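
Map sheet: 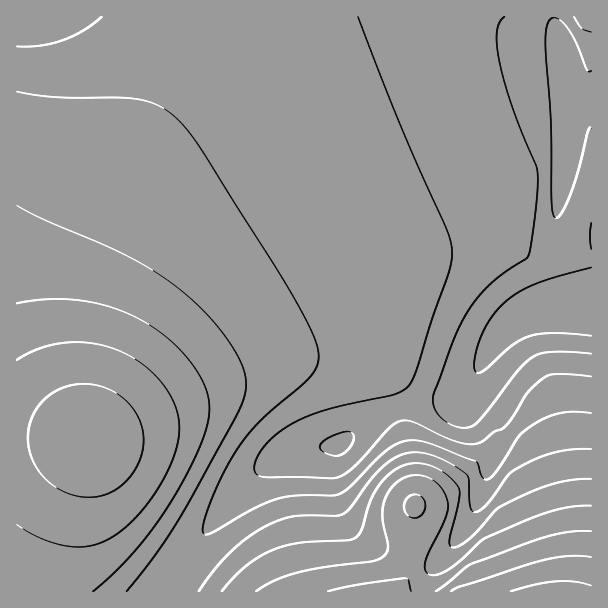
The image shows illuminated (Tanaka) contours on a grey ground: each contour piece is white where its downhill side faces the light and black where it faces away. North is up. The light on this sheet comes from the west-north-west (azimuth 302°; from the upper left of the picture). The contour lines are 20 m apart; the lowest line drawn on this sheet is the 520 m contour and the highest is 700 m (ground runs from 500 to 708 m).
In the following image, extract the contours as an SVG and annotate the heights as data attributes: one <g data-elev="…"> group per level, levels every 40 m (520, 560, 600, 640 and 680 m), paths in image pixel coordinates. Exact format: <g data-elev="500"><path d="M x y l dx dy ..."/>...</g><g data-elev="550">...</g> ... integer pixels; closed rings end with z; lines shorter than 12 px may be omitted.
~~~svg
<g data-elev="520"><path d="M591 336l-36-3-24 3-19 9-30 27-5 1-3-4 2-16 7-21 10-17 12-13 14-10 17-8 55-17"/><path d="M591 249l-1-13 1-13"/><path d="M591 129l-1-2-2 3-10 42-9 27-8 14-3 4-3 1-2-5-1-10-1-81-6-77 1-16 5-10 3-1 4 1 9 9 9 15 11 27 1 1 3 0"/></g><g data-elev="560"><path d="M591 377l-30-3-9 0-6 2-19 18-21 32-5 3-7 3-11 9-6 3-9 0-12-2-42-20-12-1-6 2-6 4-33 37-9 8-9 5-7 1-65-1-7-1-5-3-1-5 1-6 7-13 13-14 16-11 17-8 19-7 68-15 13-8 9-17 14-48 20-55 1-17-4-16-47-105-43-111"/><path d="M102 17l-19 14-21 10-23 5-22 0"/></g><g data-elev="600"><path d="M127 591l26-33 21-31 61-108 10-26 1-10-2-12-10-21-18-25-21-22-25-21-21-14-24-13-82-36-26-14"/><path d="M591 449l-18 0-18 3-16 6-17 8-13 8-21 29-6 6-6 3-3-1-3-4-1-28-4-6-17-11-17-7-15-3-14 2-12 7-12 10-27 36-7 7-8 2-31-1-15 2-19 7-19 10-15 12-13 13-25 32"/></g><g data-elev="640"><path d="M17 524l24 14 27 8 22 0 21-8 12-9 12-11 23-29 16-33 4-15 1-13-1-12-3-11-13-22-19-19-24-13-26-8-27 0-25 5-24 12"/><path d="M591 506l-16 0-17 3-39 14-34 15-35 30-10 6-9 1-6-5 0-9 21-44 2-8 0-8-6-12-9-9-11-4-12 0-8 3-8 6-6 7-4 9-1 18 5 27-1 6-4 5-11 4-48 6-28 6-22 8-18 10"/></g><g data-elev="680"><path d="M591 557l-22-1-26 4-84 27-8 4"/></g>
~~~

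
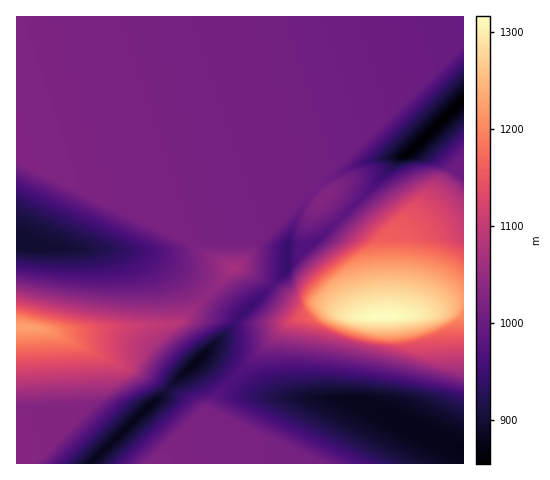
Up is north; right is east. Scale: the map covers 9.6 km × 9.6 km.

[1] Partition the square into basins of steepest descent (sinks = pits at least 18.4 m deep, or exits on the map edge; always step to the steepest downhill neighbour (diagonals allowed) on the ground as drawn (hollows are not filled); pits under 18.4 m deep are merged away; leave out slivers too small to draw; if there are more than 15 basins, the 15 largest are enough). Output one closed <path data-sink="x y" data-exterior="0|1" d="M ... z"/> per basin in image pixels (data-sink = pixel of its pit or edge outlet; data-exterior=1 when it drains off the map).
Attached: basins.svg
<path data-sink="463 99" data-exterior="1" d="M463 16l-446 0-1 142 156 74 7 0 127-43 7 0 8 8 6 1 43 44 3 15 6 59 49-1 20-11 16-4z"/><path data-sink="463 452" data-exterior="1" d="M463 301l-15 3-16 10-13 2-71 1-21-9-8 0-11 8-18 6-76 76-5 13-56 52 310 1z"/><path data-sink="35 246" data-exterior="0" d="M18 158l-2 1 1 169 19 0 26 8 30-7 83-5 7-4 51-51-33-17-11-12z"/><path data-sink="151 405" data-exterior="0" d="M36 328l-20 0 1 136 135 0 48-47 0-4-12-13-14-7-27-19-14-7-14-2-66-33z"/><path data-sink="287 267" data-exterior="0" d="M313 189l-7 0-132 43 15 8 11 12 66 29 29 20 24 2 29 14 30 0-5-60-3-15-43-44-6-1z"/><path data-sink="196 362" data-exterior="0" d="M239 268l-5 0-55 55-12 2-75 4-32 7 59 29 14 2 14 7 27 19 14 7 14 16 7-5 5-13 76-76 18-6 11-8 9-1-14-5-19-1-29-20z"/>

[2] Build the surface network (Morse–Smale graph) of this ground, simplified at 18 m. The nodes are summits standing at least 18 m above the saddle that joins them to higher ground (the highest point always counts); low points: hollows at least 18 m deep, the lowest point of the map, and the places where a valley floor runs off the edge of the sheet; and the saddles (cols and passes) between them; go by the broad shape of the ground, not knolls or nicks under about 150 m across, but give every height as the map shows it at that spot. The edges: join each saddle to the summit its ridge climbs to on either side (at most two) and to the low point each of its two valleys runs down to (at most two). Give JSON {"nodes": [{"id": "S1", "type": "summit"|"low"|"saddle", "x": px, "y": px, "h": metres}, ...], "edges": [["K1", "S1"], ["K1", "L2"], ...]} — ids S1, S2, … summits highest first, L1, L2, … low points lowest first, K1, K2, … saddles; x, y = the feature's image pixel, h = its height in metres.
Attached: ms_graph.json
{"nodes": [
{"id": "S1", "type": "summit", "x": 384, "y": 316, "h": 1317},
{"id": "S2", "type": "summit", "x": 19, "y": 328, "h": 1228},
{"id": "S3", "type": "summit", "x": 235, "y": 267, "h": 1070},
{"id": "S4", "type": "summit", "x": 154, "y": 461, "h": 1024},
{"id": "L1", "type": "low", "x": 460, "y": 103, "h": 855},
{"id": "L2", "type": "low", "x": 195, "y": 362, "h": 876},
{"id": "L3", "type": "low", "x": 460, "y": 451, "h": 876},
{"id": "L4", "type": "low", "x": 148, "y": 407, "h": 878},
{"id": "L5", "type": "low", "x": 33, "y": 245, "h": 896},
{"id": "L6", "type": "low", "x": 287, "y": 267, "h": 937},
{"id": "K1", "type": "saddle", "x": 210, "y": 292, "h": 1043},
{"id": "K2", "type": "saddle", "x": 190, "y": 243, "h": 1018},
{"id": "K3", "type": "saddle", "x": 343, "y": 215, "h": 986},
{"id": "K4", "type": "saddle", "x": 272, "y": 284, "h": 974},
{"id": "K5", "type": "saddle", "x": 232, "y": 379, "h": 969},
{"id": "K6", "type": "saddle", "x": 168, "y": 388, "h": 908}],
"edges": [["K1", "S2"], ["K1", "S3"], ["K1", "L2"], ["K1", "L5"], ["K2", "S2"], ["K2", "S3"], ["K2", "L5"], ["K2", "L6"], ["K3", "S1"], ["K3", "S2"], ["K3", "L1"], ["K3", "L6"], ["K4", "S1"], ["K4", "S3"], ["K4", "L2"], ["K4", "L6"], ["K5", "S1"], ["K5", "S4"], ["K5", "L3"], ["K5", "L2"], ["K6", "S2"], ["K6", "S4"], ["K6", "L2"], ["K6", "L4"]]}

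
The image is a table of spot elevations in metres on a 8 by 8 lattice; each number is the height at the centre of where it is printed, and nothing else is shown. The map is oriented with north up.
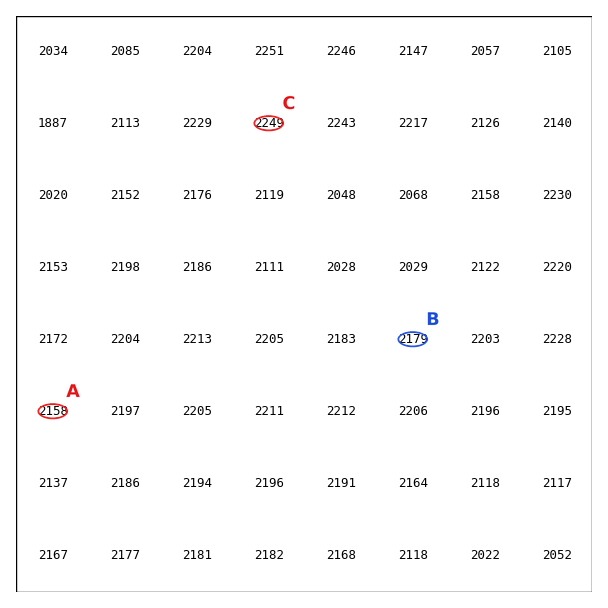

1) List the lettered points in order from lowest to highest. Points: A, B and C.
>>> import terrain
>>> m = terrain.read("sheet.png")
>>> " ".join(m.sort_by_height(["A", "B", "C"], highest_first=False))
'A B C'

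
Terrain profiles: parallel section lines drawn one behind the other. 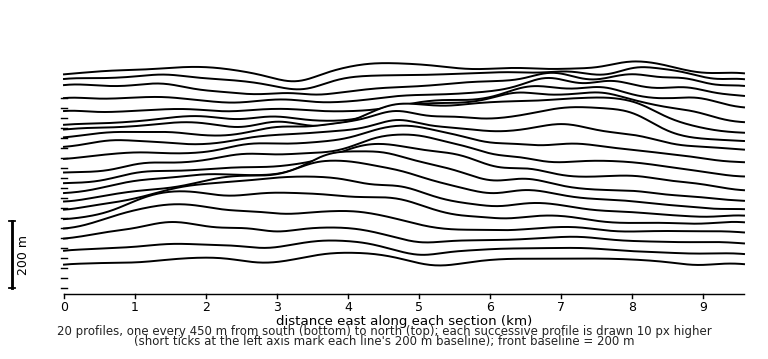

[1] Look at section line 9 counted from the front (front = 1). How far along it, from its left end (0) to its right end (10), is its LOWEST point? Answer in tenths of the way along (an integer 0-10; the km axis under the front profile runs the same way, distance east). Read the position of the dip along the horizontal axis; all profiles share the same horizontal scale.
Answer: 10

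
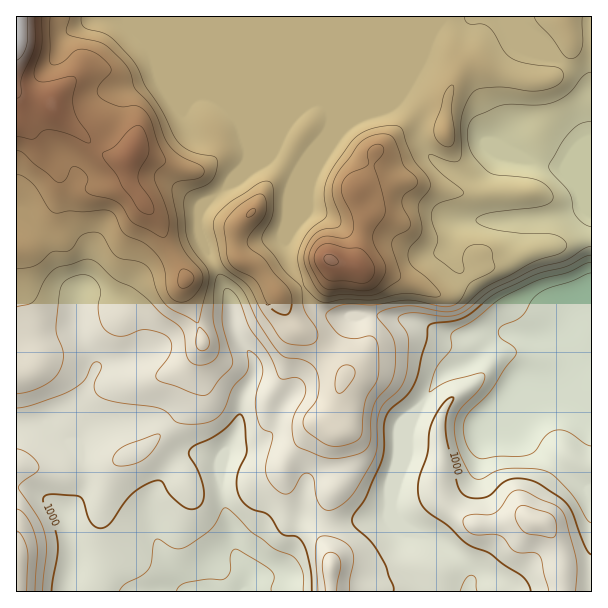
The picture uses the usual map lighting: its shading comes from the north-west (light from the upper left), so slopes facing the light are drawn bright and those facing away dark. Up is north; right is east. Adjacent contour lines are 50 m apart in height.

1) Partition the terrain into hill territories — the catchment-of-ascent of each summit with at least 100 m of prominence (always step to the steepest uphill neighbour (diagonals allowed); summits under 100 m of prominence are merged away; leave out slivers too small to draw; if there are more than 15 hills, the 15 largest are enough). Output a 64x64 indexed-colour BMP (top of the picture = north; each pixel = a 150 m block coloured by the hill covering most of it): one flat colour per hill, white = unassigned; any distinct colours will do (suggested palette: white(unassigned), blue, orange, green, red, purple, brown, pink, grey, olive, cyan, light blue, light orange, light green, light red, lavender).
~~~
<image width="64" height="64" href="data:image/bmp;base64,Qk12CAAAAAAAAHYAAAAoAAAAQAAAAEAAAAABAAQAAAAAAAAIAAATCwAAEwsAABAAAAAAAAAA////ALR3HwAOf/8ALKAsACgn1gC9Z5QAS1aMAMJ34wB/f38AIr28AM++FwDox64AeLv/AIrfmACWmP8A1bDFAFVVVREREREREREREREREREREREREREREREzMzMzMzMzVVVVERERERERERERERERERERERERERERETMzMzMzMzNVVVVRERERERERERERERERERERERERERERMzMzMzMzM1VVVVERERERERERERERERERERERERERERMzMzMzMzMzVVVVURERERERERERERERERERERERERERMzMzMzMzMzNVVVURERERERERERERERERERERERERERMzMzMzMzMzM1VVVRERERERERERERERERERERERERETMzMzMzMzMzMzVVVVEREREREREREREREREREREREREzMzMzMzMzMzMzNVVVUREREREREREREREREREREREREzMzMzMzMzMzMzM1VVVRERERERERERERERERERERERETMzMzMzMzMzMzMzVVVVURERERERERERERERERERERERMzMzMzMzMzMzMzNVVVVVEREREREREREREREREREREREzMzMzMzMzMzMzM1VVVVUREREREREREREREREhERESIjMzMzMzMzMzMzMRVVVVVRERERERERERERERESIiIiIiIzMzMzMzMzMzMRFVVVVRERERERERERERERESIiIiIiIjMzMzMzMzMzEREVVVVVEREREREREREREREiIiIiIiIiMzMzMzMzMzERERVVVVERERERERERERREIiIiIiIiIiIjMzMzMzMzERERFVVVERERERERERERFERCIiIiIiIiIiMzMzMzMzEREREVVVERERERERERERERREQiIiIiIiIiIzMzMzMzERERERERERERERERERERERFERCIiIiIiIiIjMzMzMzMREREREREREREREREREREREUREQiIiIiIiIiIzMzMzMzERERERERERERERERERERERRERCIiIiIiIiIjMzMzMzMzEREREREREREREREREREREUREQiIiIiIiIiIzMzMzMzMzMxERERERERERERERERERREREIiIiIiIiIiMzMzMzMzMzMREREREREREREREREREUREQiIiIiIiIiIjMzMzMzMzMxEREREREREREREREREUREREIiIiIiIiIiIjMzMzMzMzMRERERERERERERERERREREREIiIiIiIiIiIjMzMzMzMxERERERERERERERERREREREQiIiIiIiIiIiIzMzMzMxERERERERERERERERFEREREREIiIiIiIiIiIiMxERERERERERERERERERERFERERERERCIiIiIiIiIiIREREREREREREREREREREREUREREREREIiIiIiIiIiIhERERERERERERERERERERERREREREIiIiIiIiIiIiIhERERERERERERERERERERERFEREREIiIiIiIiIiIiIhERERERERERERERERERERERFEREREQiIiIiIiIiIiIhEREREREREREREREREREREREURERERCIiIiIiIiIiIhEREREREREREREREREREREREURERERCIiIiIiIiIiIiERERERERERERERERERERERERRERERCIiIiIiIiIiIiERERERERERERERERERERERERREREREIiIiIiIiIiIiERERERERERERERERERERERERFEREREQiIiIiIiIiIiIREREREREREREREREREREREREURERERCIiIiIiIiIiIhEREREREREREREREREREREREUREREREIiIiIiIiIiIiIRERERERERERERERERERERERRERERERCIiIiIiIiIiIiIiIhEREREREREREREREREREUREREREIiIiIiIiIiIiIiIiERERERERERERERERERERRERERERCIiIiIiIiIiIiIiIRERERERERERERERERERERREREREIiIiIiIiIiIiIiIhEREREREREREREREREREREUREREQiIiIiIiIiIiIiIiERERERERERERERERERERERFEREREIiIiIiIiIiIiIiIRERERERERERERERERERERERRERCQiIiIiIiIiIiIiIhEREREREREREREREREREREREUQiIkIiIiIiIiIiIiIiERERERERERERERERERERERERFCIiIiIiIiIiIiIiIiERERERERERERERERERERERERERIiIiIiIiIiIiIiIiIhERERERERERERERERERERERERESIiIiIiIiIiIiIiIiERERERERERERERERERERERERERIiIiIiIiIiIiIiIiIRERERERERERERERERERERERERESIiIiIiIiIiIiIiIhERERERERERERERERERERERERERESIiIiIiIiIiIiIiERERERERERERERERERERERERERERESIiIiIiIiIiIiIRERERERERERERERERERERERERERERERIiIiIiIiIiIhERERERERERERERERERERERERERERERERIiIiIiIiIiERERERERERERERERERERERERERERERERERIiIiIiIiIhERERERERERERERERERERERERERERERERERIiIiIiIiERERERERERERERERERERERERERERERERERESIiIiIiIiIREREREREREREREREREREREREREREREREREiIiIiIiIRERERERERERERERERERERERERERERERERESIiIiIiIREREREREREREREREREREREREREREREREREREiIiIiIRERER"/>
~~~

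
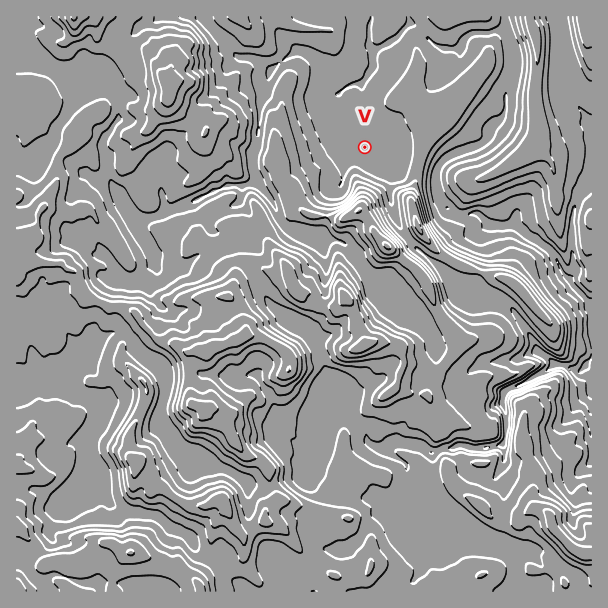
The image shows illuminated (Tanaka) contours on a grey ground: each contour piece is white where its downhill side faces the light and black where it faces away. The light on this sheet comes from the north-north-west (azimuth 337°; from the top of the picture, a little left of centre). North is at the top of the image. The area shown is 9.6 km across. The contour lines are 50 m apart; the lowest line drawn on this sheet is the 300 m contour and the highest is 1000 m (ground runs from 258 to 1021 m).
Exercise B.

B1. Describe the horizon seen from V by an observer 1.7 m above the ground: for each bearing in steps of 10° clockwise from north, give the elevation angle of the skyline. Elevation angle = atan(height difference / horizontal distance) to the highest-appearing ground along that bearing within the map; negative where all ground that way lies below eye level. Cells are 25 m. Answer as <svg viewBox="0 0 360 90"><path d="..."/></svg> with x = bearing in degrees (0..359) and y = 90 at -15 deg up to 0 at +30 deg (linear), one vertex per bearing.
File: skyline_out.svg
<svg viewBox="0 0 360 90"><path d="M0 61l10-1 10-3 10-2 10 0 10 1 10-1 10-1 10-1 10 0 10 0 10 0 10-1 10-5 10-11 10 8 10-2 10-12 10-10 10 2 10 9 10 9 10 1 10 1 10 1 10 1 10 0 10 1 10 1 10-1 10 3 10 5 10 1 10 2 10 0 10 2"/></svg>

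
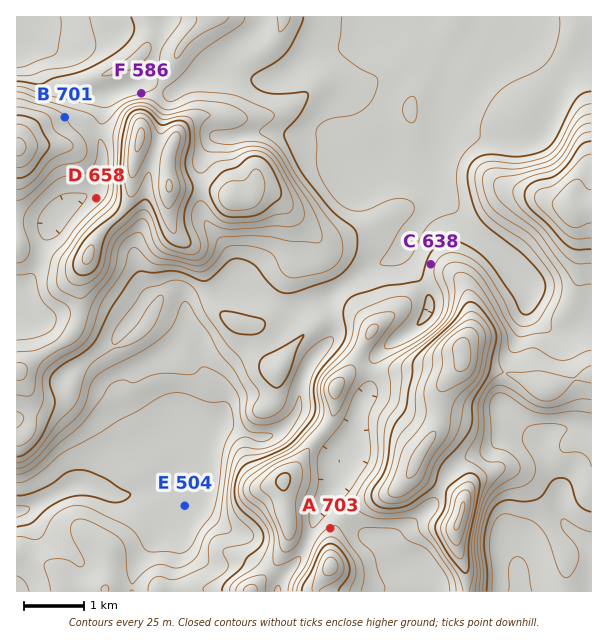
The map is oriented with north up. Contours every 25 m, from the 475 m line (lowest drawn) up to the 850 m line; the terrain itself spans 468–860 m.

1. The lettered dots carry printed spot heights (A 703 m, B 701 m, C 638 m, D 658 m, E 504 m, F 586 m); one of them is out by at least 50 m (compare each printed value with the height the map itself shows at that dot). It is F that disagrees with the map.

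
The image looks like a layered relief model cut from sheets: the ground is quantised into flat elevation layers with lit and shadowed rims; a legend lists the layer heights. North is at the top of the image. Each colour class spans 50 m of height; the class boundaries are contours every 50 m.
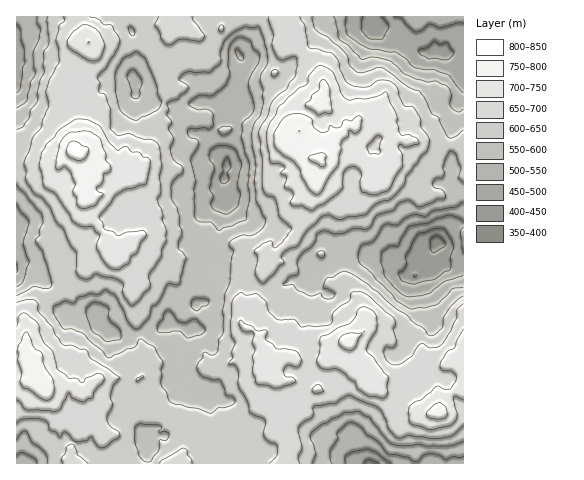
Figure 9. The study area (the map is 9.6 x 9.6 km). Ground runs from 380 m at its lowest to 830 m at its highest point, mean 630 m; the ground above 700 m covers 15.7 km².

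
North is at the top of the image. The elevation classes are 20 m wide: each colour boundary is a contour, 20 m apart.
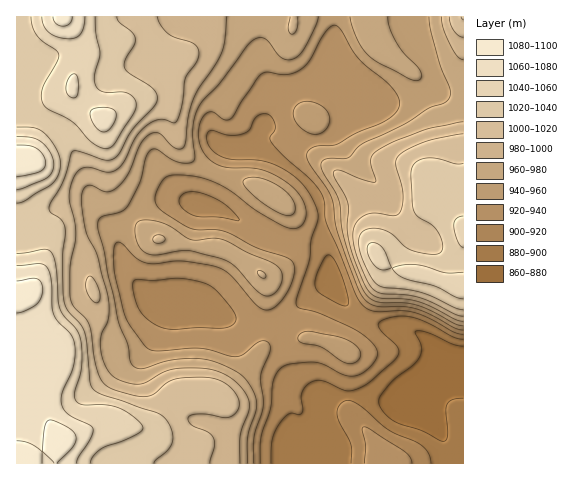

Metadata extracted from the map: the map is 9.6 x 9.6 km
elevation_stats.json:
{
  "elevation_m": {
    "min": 865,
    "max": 1095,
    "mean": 970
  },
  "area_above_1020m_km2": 22.1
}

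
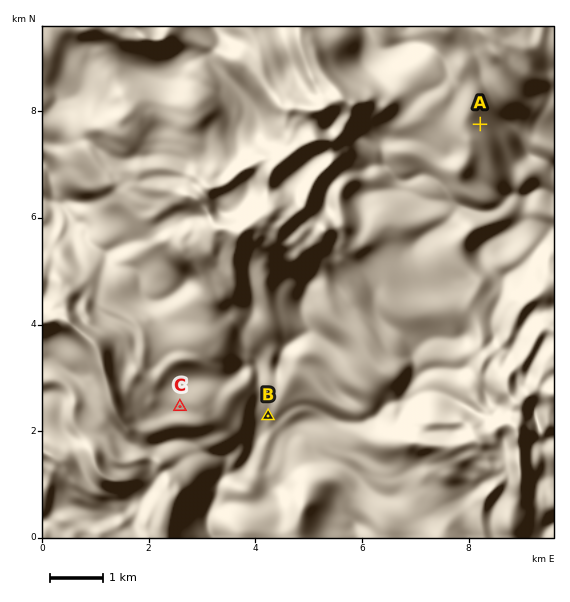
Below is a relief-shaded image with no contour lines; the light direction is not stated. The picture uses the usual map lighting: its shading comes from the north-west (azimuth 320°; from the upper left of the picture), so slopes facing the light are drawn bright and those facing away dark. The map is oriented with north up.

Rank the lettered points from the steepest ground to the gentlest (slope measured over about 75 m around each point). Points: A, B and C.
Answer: A B C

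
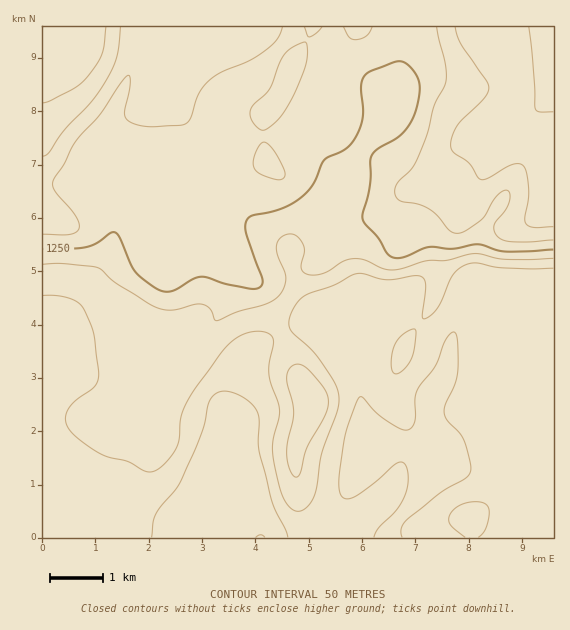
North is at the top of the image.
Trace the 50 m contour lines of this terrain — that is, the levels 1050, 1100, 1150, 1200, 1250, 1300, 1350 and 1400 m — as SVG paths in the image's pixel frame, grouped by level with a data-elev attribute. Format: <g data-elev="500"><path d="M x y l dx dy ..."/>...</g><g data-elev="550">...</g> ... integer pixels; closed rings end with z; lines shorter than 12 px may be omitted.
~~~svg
<g data-elev="1100"><path d="M152 537l1-14 2-8 23-30 17-36 9-22 5-26 7-8 8-2 9 2 11 5 8 6 5 8 2 8-1 23 2 12 12 48 13 26 3 8"/><path d="M374 537l5-9 16-16 7-11 5-13 1-15-3-9-2-2-4 0-24 21-19 13-9 3-6-3-2-7 0-9 5-37 3-14 9-26 3-5 2-1 15 15 12 10 15 8 4 0 4-2 4-8 0-21 2-9 19-25 11-27 4-5 4-1 3 11 0 30-4 12-9 20-1 8 3 7 12 12 5 8 6 23 0 9-5 7-24 13-34 28-6 8 1 9"/></g><g data-elev="1150"><path d="M478 537l8-9 3-16-1-5-2-3-10-2-16 3-7 5-4 6 0 5 2 4 14 12"/><path d="M394 373l3 1 6-3 8-12 4-19 1-8-1-3-6 1-6 5-8 10-4 18 1 7z"/><path d="M43 295l20 2 15 6 7 9 9 24 5 35-1 9-5 8-17 12-7 8-4 11 3 9 10 11 21 14 10 4 19 5 20 10 5-1 7-3 15-17 4-11 2-23 5-13 9-16 30-40 11-10 12-5 13-2 9 4 3 4 1 4-5 21 0 11 11 36-7 30 1 19 5 25 5 14 7 9 8 3 9-5 7-11 6-40 16-42 2-13-3-15-14-22-10-13-18-15-4-7-1-7 2-6 4-10 6-6 8-6 26-8 21-11 8 0 23 6 32-4 5 3 2 5-4 31 2 4 7-4 6-7 17-35 6-5 7-4 9-1 25 5 52 0"/></g><g data-elev="1200"><path d="M294 476l3 1 3-3 6-25 18-32 4-14-1-10-7-10-13-15-10-4-7 4-3 9 7 35-7 31 0 13 2 12z"/><path d="M43 264l20 0 34 4 20 16 38 23 9 3 8 0 23-6 8 0 7 5 6 12 23-10 28-7 7-4 6-5 4-8 2-10-9-22 0-10 3-7 8-4 8 2 6 7 2 8-3 17 3 5 7 2 13-2 19-11 10-3 11 1 17 8 11 2 11-2 22-7 22-1 26-6 32 5 48-1"/></g><g data-elev="1250"><path d="M43 249l44-2 10-4 14-10 4-1 5 6 11 26 4 8 11 9 14 9 7 2 6-1 20-12 8-2 28 8 22 4 8-1 3-3 1-5-17-47-1-8 2-5 5-4 20-4 15-6 11-6 9-8 8-11 9-21 23-12 5-5 6-10 5-17-2-29 3-11 8-5 27-10 9 4 9 12 3 11-3 17-5 15-8 12-8 7-19 10-6 7-1 31-8 29 2 7 14 14 9 16 5 4 7 1 8-2 21-9 24 2 24-5 29 8 48-2"/></g><g data-elev="1300"><path d="M43 234l25 1 7-2 4-4 0-4-2-6-21-27-3-5 0-6 11-17 12-23 24-26 27-39 2 0 1 4-6 32 3 8 8 4 12 3 37-2 6-6 8-23 9-13 13-10 28-12 16-10 13-11 5-13"/><path d="M273 179l6 1 4-1 2-3 0-4-12-22-6-7-4-1-4 4-4 9-1 12 5 6z"/><path d="M260 129l5 1 11-8 8-10 8-14 14-35 1-14-2-7-12 5-8 6-5 10-11 26-18 19-1 5 1 6 4 6z"/><path d="M304 27l4 9 1 1 7-4 6-6"/><path d="M343 27l6 10 7 3 11-4 5-9"/><path d="M437 27l8 37 1 19-12 22-7 30-11 27-5 8-15 15-1 7 1 5 5 4 16 3 11 4 9 8 12 14 8 3 9-2 15-11 15-23 5-5 6-2 3 5-1 9-15 21 0 6 3 5 6 4 9 2 41-2"/></g><g data-elev="1350"><path d="M43 156l6-4 14-20 28-29 14-21 12-25 3-30"/><path d="M455 27l6 17 25 36 3 8-5 11-27 28-6 13 0 9 4 4 14 10 8 14 4 3 8-2 23-13 7-1 4 1 3 7 3 17-1 11-3 17 0 6 3 3 5 1 20 0"/></g><g data-elev="1400"><path d="M43 103l6-2 24-12 15-13 14-21 4-28"/><path d="M529 27l4 34 2 47 4 4 14 0"/></g>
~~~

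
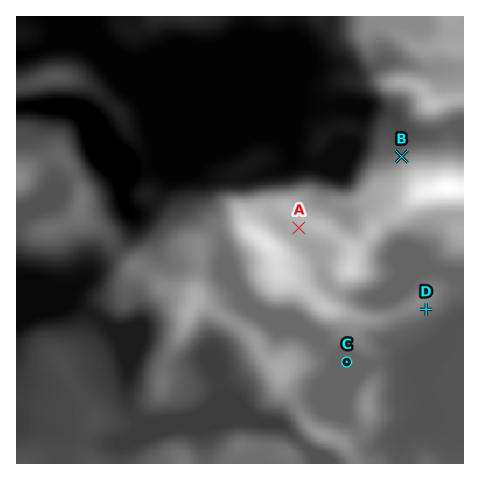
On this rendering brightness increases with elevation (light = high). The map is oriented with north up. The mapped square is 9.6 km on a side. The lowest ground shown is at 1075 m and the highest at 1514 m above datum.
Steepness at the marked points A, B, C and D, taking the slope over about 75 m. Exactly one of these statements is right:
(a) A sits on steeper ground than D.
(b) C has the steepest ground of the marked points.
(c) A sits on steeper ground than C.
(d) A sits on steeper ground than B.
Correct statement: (c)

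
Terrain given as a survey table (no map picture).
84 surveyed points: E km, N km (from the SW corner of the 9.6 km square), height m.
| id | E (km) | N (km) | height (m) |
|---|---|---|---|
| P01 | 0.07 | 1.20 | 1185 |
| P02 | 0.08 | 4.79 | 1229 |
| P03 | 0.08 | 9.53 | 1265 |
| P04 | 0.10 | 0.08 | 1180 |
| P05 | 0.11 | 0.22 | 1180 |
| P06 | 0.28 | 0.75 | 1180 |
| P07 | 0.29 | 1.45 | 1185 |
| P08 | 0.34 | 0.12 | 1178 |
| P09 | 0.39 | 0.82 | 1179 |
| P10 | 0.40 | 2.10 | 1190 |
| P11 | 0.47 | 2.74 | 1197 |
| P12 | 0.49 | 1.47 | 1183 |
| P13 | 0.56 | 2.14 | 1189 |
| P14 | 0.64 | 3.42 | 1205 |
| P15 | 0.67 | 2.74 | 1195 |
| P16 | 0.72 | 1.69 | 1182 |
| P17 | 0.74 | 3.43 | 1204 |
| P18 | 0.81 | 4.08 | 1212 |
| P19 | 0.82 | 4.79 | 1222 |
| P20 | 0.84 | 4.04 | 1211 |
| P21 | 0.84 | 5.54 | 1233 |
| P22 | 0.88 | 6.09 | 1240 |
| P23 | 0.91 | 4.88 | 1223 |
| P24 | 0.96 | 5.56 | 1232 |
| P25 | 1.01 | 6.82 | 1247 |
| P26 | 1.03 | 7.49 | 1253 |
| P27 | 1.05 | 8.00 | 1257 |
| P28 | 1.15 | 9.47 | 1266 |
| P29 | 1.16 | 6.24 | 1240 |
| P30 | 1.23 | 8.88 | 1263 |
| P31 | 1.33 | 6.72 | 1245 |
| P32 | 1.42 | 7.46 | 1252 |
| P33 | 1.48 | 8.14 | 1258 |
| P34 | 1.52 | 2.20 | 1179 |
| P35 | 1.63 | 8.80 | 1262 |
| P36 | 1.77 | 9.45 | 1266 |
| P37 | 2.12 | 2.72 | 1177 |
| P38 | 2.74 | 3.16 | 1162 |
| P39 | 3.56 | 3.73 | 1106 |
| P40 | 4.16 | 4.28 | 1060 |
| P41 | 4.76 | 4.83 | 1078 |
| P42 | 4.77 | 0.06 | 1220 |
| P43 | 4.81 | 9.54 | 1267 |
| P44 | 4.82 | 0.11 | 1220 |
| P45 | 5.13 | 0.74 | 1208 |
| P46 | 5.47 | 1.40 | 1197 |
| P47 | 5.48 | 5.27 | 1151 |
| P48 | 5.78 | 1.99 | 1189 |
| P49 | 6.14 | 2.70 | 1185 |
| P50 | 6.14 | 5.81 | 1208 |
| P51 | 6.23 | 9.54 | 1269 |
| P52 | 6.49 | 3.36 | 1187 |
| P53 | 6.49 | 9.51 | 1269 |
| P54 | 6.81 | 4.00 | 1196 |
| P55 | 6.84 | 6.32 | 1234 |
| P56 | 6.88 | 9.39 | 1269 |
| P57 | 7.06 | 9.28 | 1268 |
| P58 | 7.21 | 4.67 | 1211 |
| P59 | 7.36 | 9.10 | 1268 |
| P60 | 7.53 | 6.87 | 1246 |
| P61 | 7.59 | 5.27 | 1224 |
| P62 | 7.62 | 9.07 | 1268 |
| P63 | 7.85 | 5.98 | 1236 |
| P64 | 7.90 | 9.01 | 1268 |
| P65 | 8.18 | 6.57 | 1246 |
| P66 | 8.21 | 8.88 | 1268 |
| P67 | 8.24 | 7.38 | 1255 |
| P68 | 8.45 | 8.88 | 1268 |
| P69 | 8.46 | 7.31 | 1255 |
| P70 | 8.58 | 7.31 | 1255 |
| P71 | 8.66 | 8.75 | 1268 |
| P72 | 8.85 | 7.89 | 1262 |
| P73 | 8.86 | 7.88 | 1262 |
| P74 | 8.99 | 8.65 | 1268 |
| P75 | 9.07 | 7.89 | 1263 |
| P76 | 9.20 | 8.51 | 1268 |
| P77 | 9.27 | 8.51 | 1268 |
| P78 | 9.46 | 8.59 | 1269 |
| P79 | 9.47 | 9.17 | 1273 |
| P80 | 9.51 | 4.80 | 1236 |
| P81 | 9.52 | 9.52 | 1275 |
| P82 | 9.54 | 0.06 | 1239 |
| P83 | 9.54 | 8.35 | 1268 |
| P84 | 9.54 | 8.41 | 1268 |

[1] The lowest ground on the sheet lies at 1055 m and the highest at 1275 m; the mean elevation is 1210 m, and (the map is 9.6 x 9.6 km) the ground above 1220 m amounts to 45.6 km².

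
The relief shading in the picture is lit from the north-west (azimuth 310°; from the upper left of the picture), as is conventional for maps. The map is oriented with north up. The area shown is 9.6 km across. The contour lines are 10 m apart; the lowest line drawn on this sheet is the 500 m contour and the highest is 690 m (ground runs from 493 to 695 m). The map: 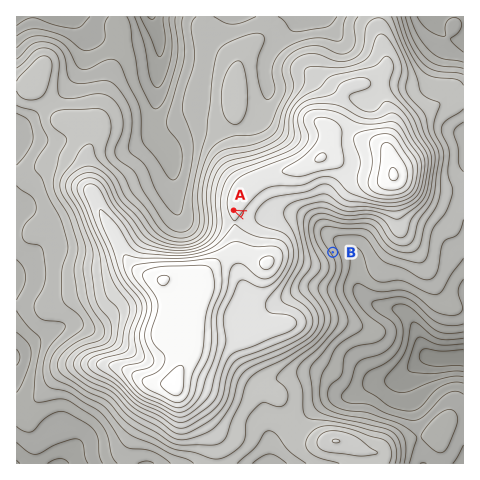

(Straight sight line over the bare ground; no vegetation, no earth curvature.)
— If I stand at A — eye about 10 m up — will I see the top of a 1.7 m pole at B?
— No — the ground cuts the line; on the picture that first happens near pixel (263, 223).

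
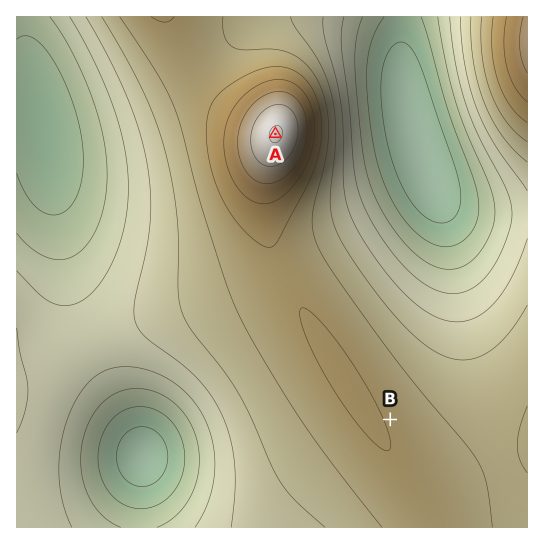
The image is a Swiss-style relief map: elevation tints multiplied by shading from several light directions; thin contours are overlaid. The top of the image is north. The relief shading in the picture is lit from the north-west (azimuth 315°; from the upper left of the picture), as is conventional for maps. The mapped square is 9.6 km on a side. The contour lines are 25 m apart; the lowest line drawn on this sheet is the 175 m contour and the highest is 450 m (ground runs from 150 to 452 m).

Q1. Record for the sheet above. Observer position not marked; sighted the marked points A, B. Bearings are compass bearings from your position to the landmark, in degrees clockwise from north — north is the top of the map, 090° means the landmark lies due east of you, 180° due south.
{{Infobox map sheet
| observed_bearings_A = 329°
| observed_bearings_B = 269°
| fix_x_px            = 446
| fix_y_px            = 418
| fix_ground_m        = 325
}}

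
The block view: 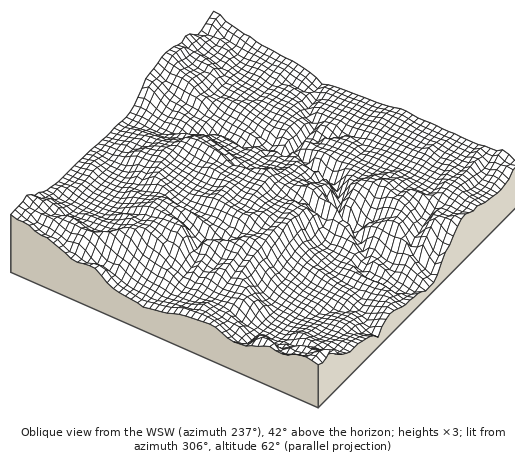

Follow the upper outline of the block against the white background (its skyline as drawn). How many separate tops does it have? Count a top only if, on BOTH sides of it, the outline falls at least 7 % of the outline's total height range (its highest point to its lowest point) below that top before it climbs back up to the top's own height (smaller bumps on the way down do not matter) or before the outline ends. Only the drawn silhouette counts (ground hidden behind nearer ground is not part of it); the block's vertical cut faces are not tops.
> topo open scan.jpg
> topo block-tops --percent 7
2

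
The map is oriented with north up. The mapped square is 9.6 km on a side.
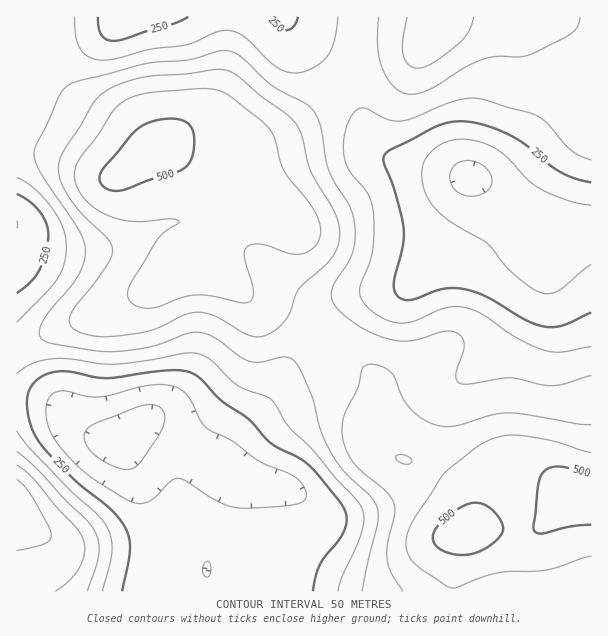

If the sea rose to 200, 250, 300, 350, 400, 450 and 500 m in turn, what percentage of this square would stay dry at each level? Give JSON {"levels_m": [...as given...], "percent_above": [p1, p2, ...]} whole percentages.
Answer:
{"levels_m": [200, 250, 300, 350, 400, 450, 500], "percent_above": [90, 75, 63, 46, 31, 17, 3]}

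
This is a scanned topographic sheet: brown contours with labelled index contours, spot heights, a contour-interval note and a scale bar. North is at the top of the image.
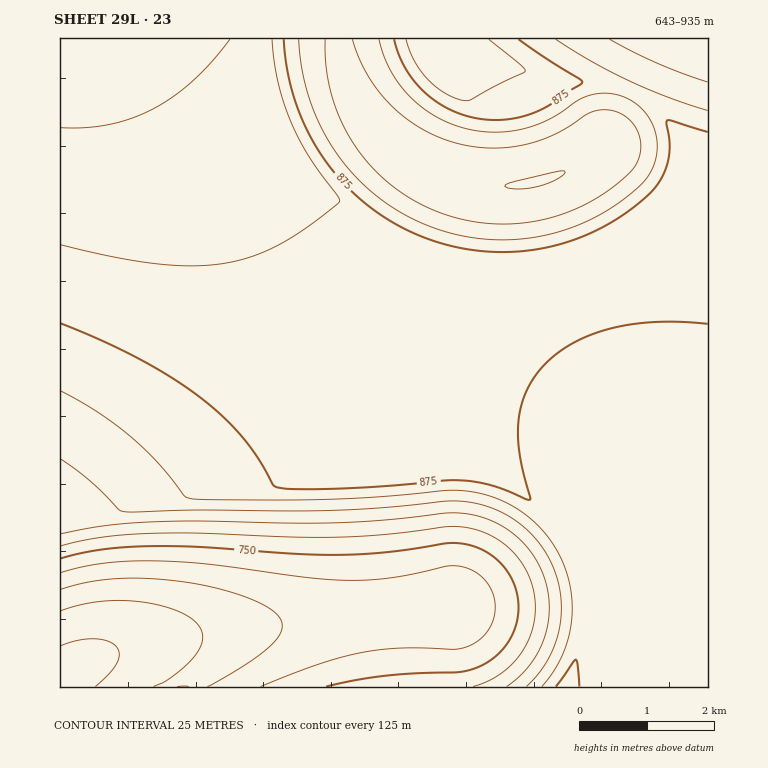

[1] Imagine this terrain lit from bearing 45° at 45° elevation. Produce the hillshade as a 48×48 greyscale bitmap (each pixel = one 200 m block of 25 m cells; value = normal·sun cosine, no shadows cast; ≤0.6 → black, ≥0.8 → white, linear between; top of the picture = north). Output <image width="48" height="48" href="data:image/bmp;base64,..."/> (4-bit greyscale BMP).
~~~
<image width="48" height="48" href="data:image/bmp;base64,Qk32BAAAAAAAAHYAAAAoAAAAMAAAADAAAAABAAQAAAAAAIAEAAATCwAAEwsAABAAAAAAAAAAAAAAABEREQAiIiIAMzMzAERERABVVVUAZmZmAHd3dwCIiIgAmZmZAKqqqgC7u7sAzMzMAN3d3QDu7u4A////AIiIiIiZmZmZmZqqqqu7u6qYd3iJiIiIiIiIiIiIiImZmZmqqqq7u6mYdmeJiIiIiHd3d4iIiIiIiZmZmqqqqpmHZlZ4iIiIiHd3d3d3d3iIiIiZmZmqqZh3ZURoiIiIiHd3d3d3d3d3eIiIiZmZmYd2VDNYiIiIiGZmZmZmZmZ3d3d4iIiJiHdlRDJYiIiIiGZmZVVmZmZmZnd3d3iIh3ZUQyJYiIiIiFVVVVVVVVVWZmZmd3d3d2VEMhFYiIiIiFVURERERFVVVVVmZmZnZlRDIRFoiIiIiERERERERERERVVVVVZmZUQyEQJ4iIiIiEQzMzMzMzM0REREVVVVVEMhEAWIiIiIiFRDMiIiMzMzMzNEREREQzIRADeIiIiIiGZUQzIiIiIiIjMzMzM0MyEAAniIiIiIiHdmZVRDMyIiIiIiIiMzIhAAN4iIiIiIiHd3dmZmVVVERERDMzMzIhE1eIiIiIiIiHd3d3d3d3d3d3dmZmZlVVZ4iIiIiIiIiHd3d3d3d3d3eIiIiIiIiIiIiIiIiIiIiHd3d3d3d3d3iIiIiIiIiIiIiIiIiIiIiHd3d3d3d3d3iIiIiIiIiIiIiIiIiIiIiHd3d3d3d3d4iIiIiIiIiIiIiIiIiIiIiHd3d3d3d3d4iIiIiIiIiIiIiIiIiIiIiHd3d3d3d3d4iIiIiIiIiIiIiIiIiIiIiHd3d3d3d3eIiIiIiIiIiIiIiIiIiIiIiHd3d3d3d3eIiIiIiIiIiIiIiIiIiIiIiHd3d3d3d3iIiIiIiIiIiIiIiIiIiIiIiHd3d3d3d4iIiIiIiIiIiIiIiIiIiIiIiHd3d3d3d4iIiIiIiIiIiIiIiIiIiIiIiHd3d3d3eIiIiIiIiIiIiIiIiIiIiIiIiHd3d3d3eIiIiIiIiIiIiIiIiIiIiIiIiHd3d3d3iIiIiIiIiIiIiIiIiIiIiIiIiHd3d3d4iIiIiIiIiIiIiIiIiIiIiIiIiHd3d3eIiIiIiIiIiIiImZqqmYiIiIiIiHd3d3iIiIiIiIiIiImrzMzLuqmYiIiIiHd3d4iIiIiIiIiIiaze3dzMu7qpmIiIiHd3eIiIiIiIiIiIrO7tzMu7uqqpmYiIiHd3iIiIiIiIiIiL7u3Mu6qqqqqZmYiIiHd4iIiIiIiIiIm+7ty6qZmZmZmZmIh4iHeIiIiIiIiIiIvu3LupmIiIiIiIiId3iIiIiIiIiIiIiL7ty6mId2Znd3iIiHZWiIiIiIiIiIiIiu7cuph2ZVVVZneIh2VFeIiIiIiIiIiInO7LqYdlRDREVmd4dlM1moiIiIiIiIiIru3KmGVDIiIzRWd3ZUJJzIiIiIiIiIiJzty5h1QyESRVVWd2VDOLy4iIiIiIiIiK3tupdkMQJGd3d3dlRFm7u4iIiIiIiIiL7cuYZTISaIiIiJmIiau7u4iIiIiIiIic3bqXZDEmiIiIm8y7u7u6qoiIiIiIiIic3LqHVCFIiIiazMzLu7qqqoiIiIiIiIic3LqHVCJoiIms3My7u6qqqQ=="/>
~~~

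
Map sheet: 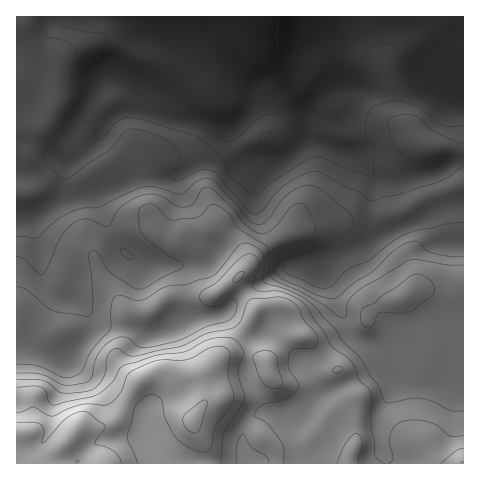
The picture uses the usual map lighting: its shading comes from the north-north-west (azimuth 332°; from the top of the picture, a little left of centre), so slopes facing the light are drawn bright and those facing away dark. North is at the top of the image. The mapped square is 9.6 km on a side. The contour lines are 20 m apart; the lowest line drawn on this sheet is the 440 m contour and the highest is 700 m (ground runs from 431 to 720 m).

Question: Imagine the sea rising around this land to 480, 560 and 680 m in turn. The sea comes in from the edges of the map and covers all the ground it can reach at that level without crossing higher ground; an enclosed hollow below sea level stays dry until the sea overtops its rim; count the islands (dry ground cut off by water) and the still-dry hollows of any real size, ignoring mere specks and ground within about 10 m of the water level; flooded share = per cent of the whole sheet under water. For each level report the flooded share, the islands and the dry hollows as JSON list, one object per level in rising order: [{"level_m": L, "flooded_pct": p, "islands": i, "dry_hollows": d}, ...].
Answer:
[{"level_m": 480, "flooded_pct": 16, "islands": 0, "dry_hollows": 0}, {"level_m": 560, "flooded_pct": 50, "islands": 0, "dry_hollows": 0}, {"level_m": 680, "flooded_pct": 93, "islands": 0, "dry_hollows": 0}]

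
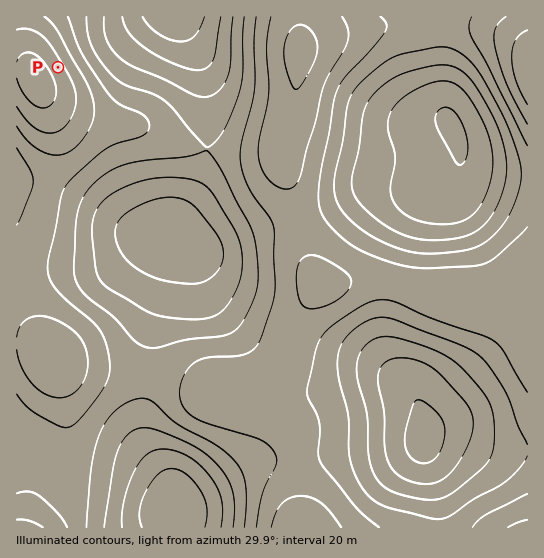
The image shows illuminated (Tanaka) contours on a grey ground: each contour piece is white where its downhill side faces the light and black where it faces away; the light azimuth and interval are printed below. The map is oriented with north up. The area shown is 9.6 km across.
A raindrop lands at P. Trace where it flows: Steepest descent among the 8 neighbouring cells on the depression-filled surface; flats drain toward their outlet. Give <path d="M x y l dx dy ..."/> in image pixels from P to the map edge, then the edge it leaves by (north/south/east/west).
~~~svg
<path d="M58 67l23-22 17 0 9-4 4-3 14-13 12-8"/>
exit: north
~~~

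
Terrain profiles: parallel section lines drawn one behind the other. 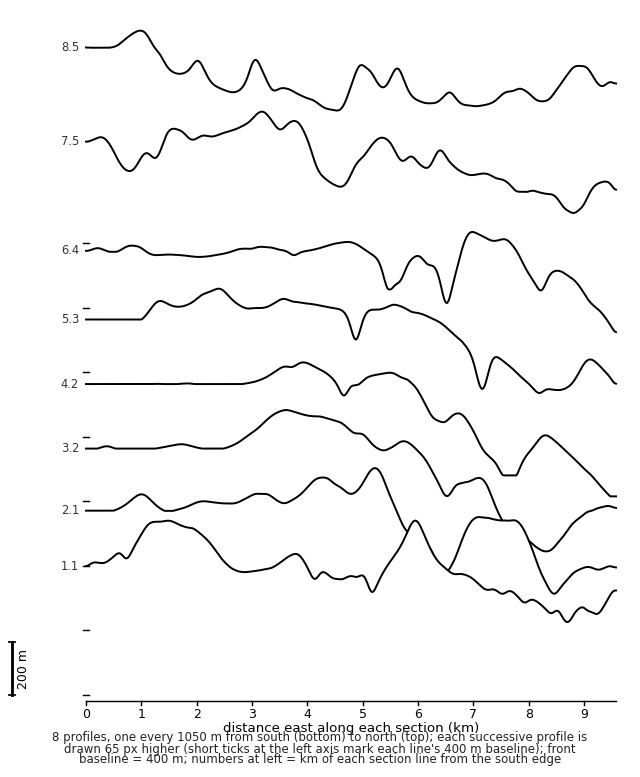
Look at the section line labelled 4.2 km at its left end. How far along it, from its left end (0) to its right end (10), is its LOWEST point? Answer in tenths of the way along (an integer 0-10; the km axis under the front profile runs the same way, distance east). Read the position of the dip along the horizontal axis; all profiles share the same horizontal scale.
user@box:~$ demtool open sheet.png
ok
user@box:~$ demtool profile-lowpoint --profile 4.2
10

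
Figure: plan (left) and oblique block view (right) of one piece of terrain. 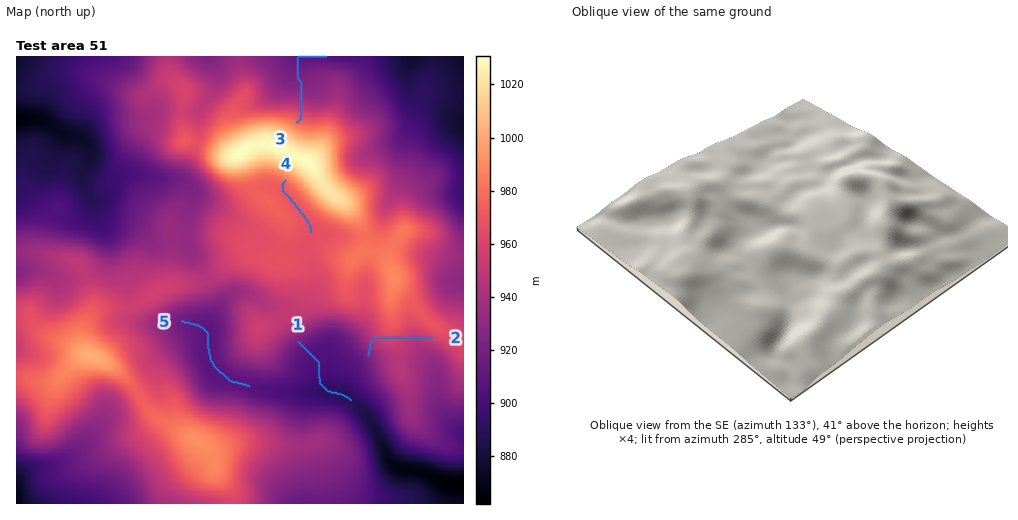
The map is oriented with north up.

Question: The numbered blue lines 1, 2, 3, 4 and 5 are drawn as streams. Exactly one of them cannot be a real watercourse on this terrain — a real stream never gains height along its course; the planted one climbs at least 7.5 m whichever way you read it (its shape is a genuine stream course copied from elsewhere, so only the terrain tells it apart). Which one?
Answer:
2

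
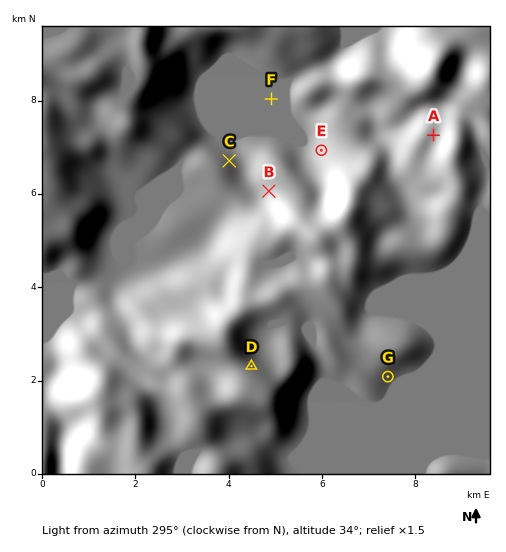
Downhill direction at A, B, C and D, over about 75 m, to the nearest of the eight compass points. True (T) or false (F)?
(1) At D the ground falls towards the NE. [T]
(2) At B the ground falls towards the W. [T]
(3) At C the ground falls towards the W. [F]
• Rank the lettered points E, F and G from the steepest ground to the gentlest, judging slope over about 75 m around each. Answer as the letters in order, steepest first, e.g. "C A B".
E G F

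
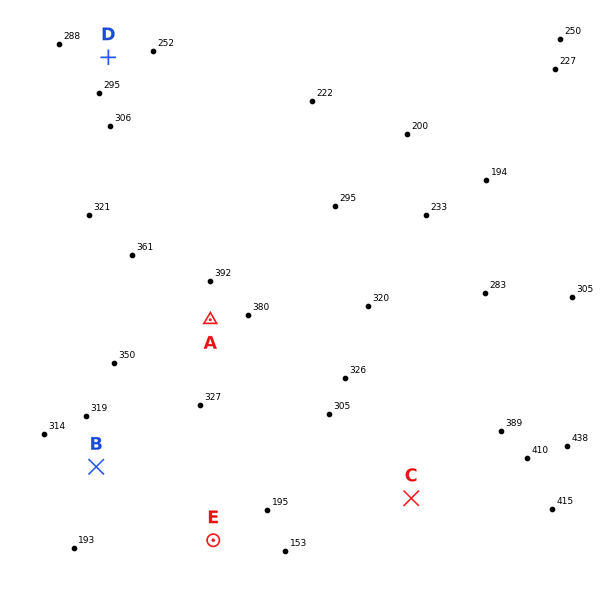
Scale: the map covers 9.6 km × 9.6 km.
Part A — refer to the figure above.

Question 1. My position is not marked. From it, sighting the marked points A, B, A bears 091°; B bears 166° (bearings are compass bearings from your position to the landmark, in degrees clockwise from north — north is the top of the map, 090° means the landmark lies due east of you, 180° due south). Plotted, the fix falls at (59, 317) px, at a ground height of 335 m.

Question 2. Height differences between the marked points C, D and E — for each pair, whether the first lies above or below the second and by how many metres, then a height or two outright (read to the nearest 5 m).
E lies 115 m below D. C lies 110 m above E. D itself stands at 275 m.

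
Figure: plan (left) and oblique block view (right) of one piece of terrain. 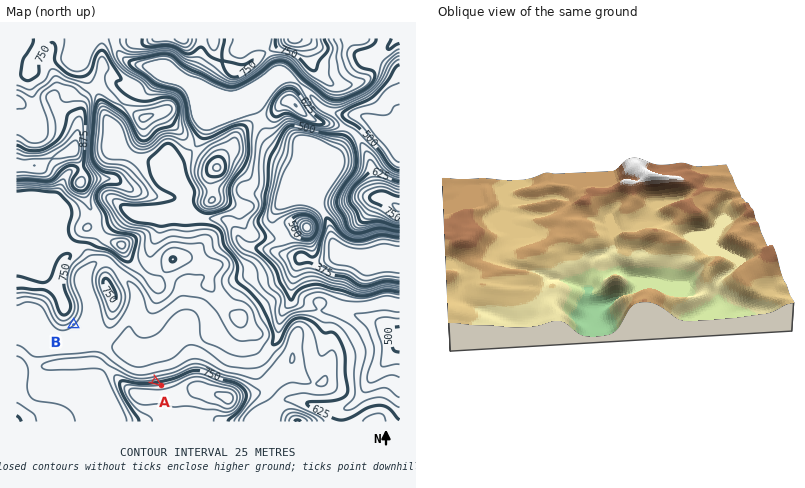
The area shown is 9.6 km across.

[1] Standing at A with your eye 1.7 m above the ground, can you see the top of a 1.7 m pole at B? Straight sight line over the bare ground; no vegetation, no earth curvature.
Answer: yes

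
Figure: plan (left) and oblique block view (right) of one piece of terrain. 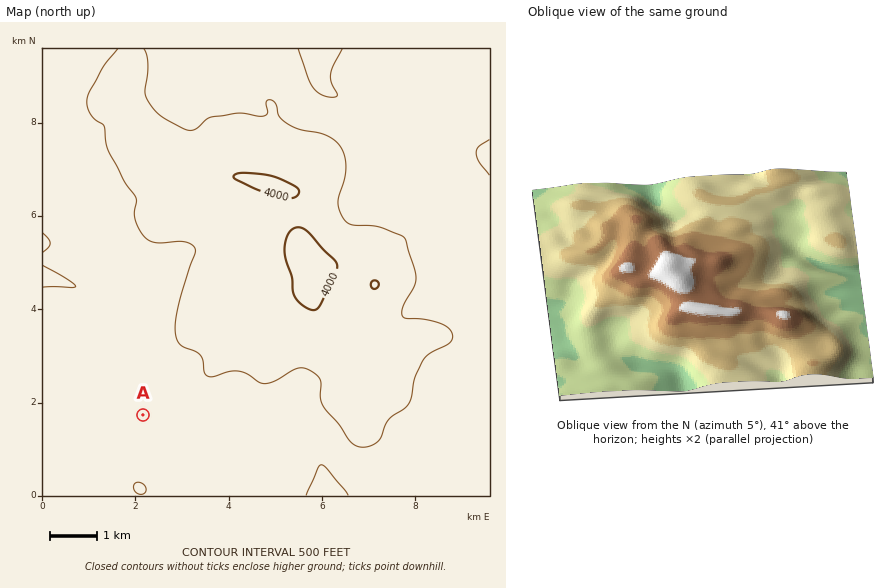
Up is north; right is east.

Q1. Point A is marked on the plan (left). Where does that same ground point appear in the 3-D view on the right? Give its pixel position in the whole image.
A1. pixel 780 211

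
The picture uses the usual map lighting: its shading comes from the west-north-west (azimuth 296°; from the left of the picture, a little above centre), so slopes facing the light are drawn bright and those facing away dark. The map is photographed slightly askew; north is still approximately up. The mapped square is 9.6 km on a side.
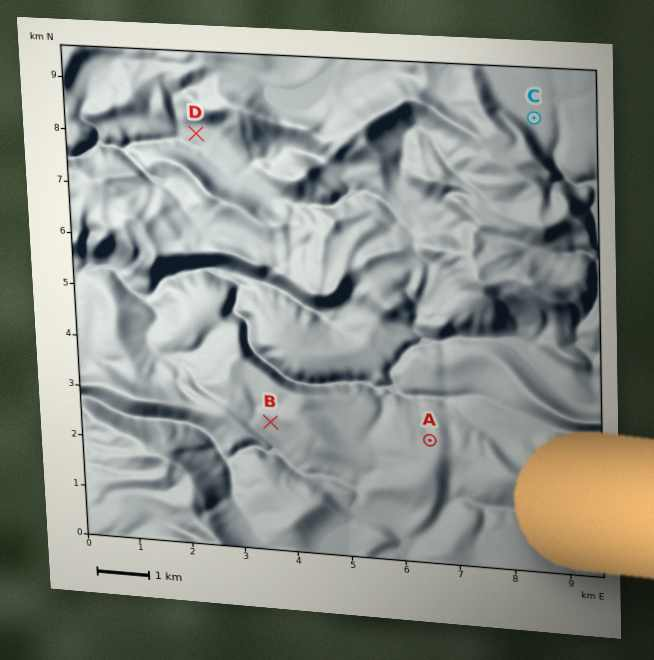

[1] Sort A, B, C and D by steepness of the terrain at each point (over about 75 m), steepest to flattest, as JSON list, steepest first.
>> ["B", "A", "D", "C"]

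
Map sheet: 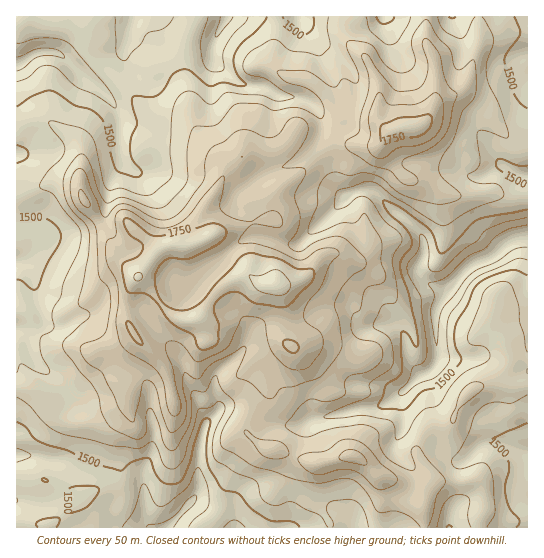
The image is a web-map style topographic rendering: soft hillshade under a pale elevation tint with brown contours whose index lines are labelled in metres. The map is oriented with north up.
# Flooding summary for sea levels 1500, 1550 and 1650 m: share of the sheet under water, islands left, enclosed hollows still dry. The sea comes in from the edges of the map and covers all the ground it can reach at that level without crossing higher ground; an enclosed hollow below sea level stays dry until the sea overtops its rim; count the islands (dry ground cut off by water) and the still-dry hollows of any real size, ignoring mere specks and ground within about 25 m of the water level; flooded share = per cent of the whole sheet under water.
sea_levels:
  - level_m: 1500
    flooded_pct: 21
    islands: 0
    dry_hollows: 0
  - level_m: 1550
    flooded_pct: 40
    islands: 0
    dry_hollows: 0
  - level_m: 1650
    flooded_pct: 77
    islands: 3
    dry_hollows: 0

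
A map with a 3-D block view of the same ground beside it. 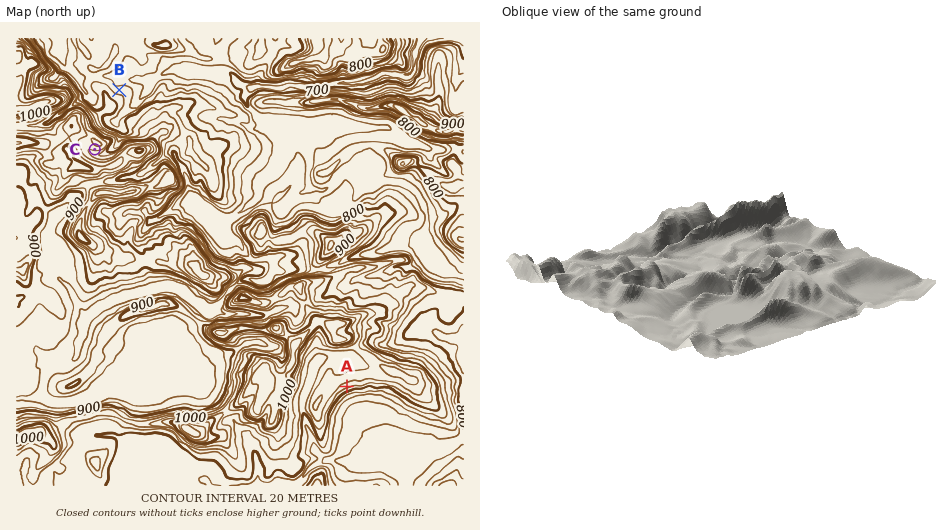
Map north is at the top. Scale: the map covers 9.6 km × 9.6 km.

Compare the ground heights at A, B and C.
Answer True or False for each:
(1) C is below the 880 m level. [False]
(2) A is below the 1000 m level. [True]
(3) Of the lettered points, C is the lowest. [False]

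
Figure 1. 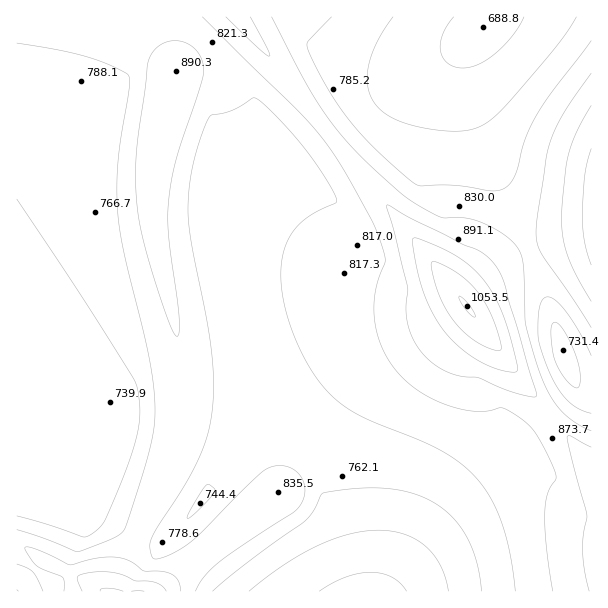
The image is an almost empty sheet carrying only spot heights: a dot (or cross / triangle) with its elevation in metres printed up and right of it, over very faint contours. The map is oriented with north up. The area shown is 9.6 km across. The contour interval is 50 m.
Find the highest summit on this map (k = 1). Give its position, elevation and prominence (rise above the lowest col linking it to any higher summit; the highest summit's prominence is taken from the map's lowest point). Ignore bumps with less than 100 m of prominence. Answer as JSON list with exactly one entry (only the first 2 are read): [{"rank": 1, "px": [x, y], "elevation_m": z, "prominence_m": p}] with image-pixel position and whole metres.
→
[{"rank": 1, "px": [467, 306], "elevation_m": 1054, "prominence_m": 422}]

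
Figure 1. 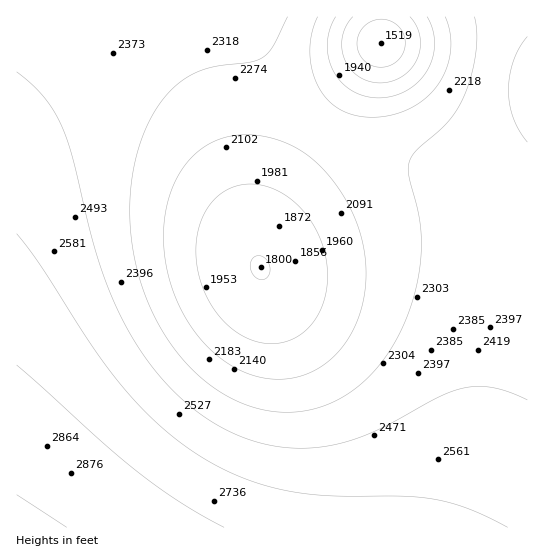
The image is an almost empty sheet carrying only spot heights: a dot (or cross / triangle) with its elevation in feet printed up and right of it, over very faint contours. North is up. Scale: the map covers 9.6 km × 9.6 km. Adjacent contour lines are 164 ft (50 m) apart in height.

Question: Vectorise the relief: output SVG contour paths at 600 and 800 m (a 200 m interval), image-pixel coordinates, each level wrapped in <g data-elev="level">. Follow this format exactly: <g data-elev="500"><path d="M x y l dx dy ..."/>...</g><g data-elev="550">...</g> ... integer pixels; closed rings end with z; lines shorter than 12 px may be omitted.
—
<g data-elev="600"><path d="M266 343l-12-2-12-5-11-8-10-10-9-12-7-13-5-14-3-14-1-15 1-15 4-13 5-12 7-9 9-8 11-6 10-2 14-1 14 4 14 7 12 9 10 12 9 14 7 16 4 16 1 16-2 16-5 15-8 13-10 10-10 7-14 4z"/><path d="M427 17l6 13 2 13-2 14-6 13-9 12-11 8-13 6-15 2-13-2-13-5-11-8-8-12-5-13-2-15 3-13 6-13"/></g><g data-elev="800"><path d="M508 527l-40-18-35-10-30-3-78-1-46-6-38-12-36-18-22-14-21-17-20-19-19-22-28-37-54-84-24-32"/></g>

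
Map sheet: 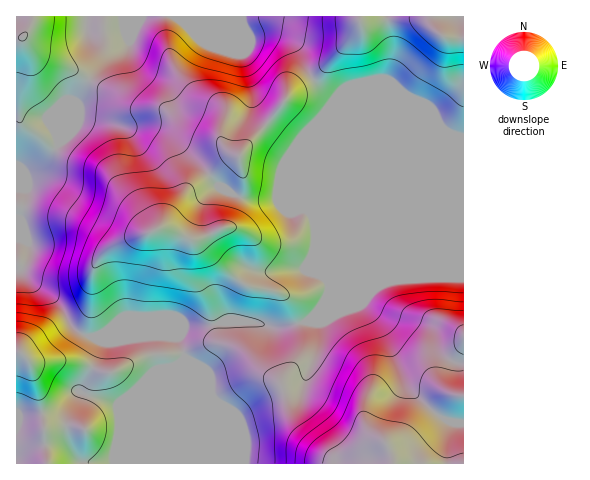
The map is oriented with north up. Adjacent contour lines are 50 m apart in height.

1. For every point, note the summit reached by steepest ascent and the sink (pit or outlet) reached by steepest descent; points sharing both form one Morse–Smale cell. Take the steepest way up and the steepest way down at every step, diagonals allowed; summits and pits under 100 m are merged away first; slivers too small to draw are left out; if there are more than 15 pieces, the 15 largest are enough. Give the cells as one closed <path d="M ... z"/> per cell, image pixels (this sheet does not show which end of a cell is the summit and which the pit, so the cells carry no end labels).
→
<path d="M179 16l-56 0 5 25-20 11-6 7-25 40-15 39-9 14-11 12-15 10-11-5 0 16 8 4-1 18-3 10-4 3 13 24 0 9-7 17 12 14 16 11 9 9 14 24 16 9 16-3 60 0 18-8 23 0 17-4 27 0 22 6 9 0 26-6 10-10 12-19 0-9-3-4 0-160 8-22-22-20-12-26-12-12-12-4-26 2-48-20z"/><path d="M463 278l-50 0-23 3-70 28-13 13-26 6-9 0-22-6-27 0-17 4-23 0-18 8-60 1 68 1 6 4 5 14 1 110 278 0z"/><path d="M463 16l-284 1 23 1 48 20 26-2 12 4 12 12 12 26 22 20-8 22 0 160 3 4 0 9-9 16 70-28 74-3z"/><path d="M21 267l-5 3 0 193 167 1 1-110-5-14-6-4-88 0-12-8-14-24-9-9-16-11-9-8z"/><path d="M122 16l-106 1 0 151 2 2 8 4 8-4 19-18 9-14 15-39 25-40 6-7 20-11z"/><path d="M17 220l-1 49 2 0 6-5 4-7 1-13z"/><path d="M17 185l-1 32 3 1 5-17 0-12z"/>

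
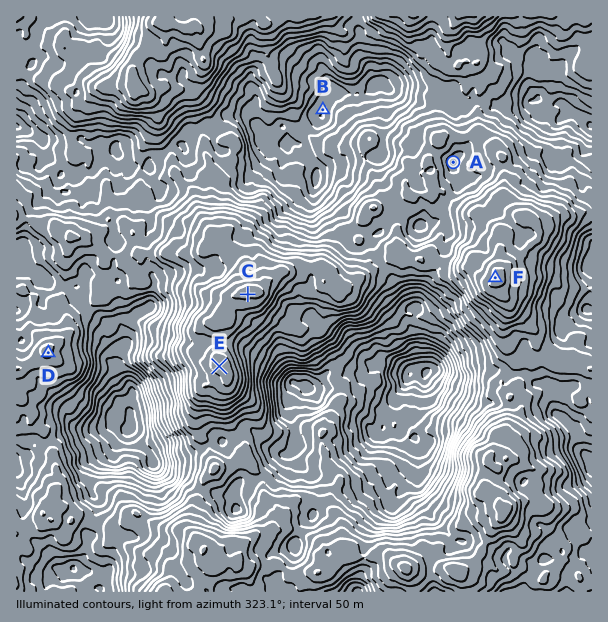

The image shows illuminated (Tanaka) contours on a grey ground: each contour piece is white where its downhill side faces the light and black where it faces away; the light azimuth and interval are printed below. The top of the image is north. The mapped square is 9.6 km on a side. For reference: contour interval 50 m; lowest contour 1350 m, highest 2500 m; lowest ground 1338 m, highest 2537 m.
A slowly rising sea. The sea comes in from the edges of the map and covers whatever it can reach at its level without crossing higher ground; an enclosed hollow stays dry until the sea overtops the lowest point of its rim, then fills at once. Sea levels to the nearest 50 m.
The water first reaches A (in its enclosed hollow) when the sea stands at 2050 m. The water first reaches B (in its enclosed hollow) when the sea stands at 1900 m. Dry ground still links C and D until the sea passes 1950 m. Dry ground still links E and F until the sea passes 2150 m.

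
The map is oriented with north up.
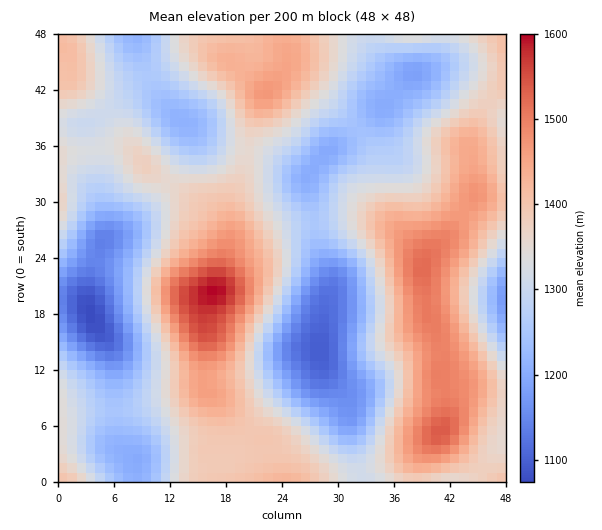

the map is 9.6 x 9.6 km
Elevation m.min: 1070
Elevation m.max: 1600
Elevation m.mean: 1330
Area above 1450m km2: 13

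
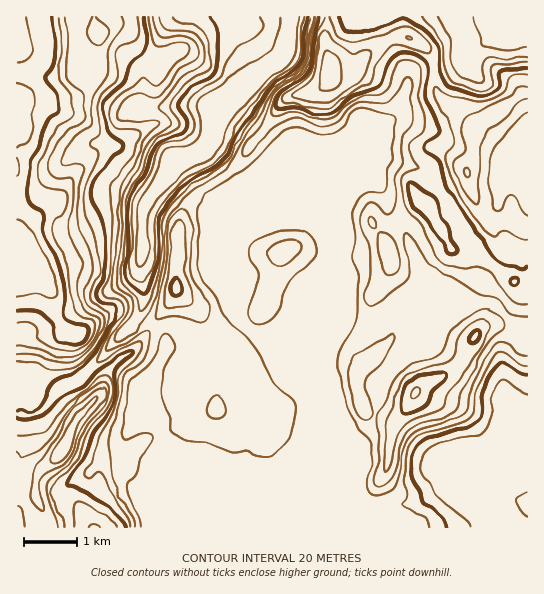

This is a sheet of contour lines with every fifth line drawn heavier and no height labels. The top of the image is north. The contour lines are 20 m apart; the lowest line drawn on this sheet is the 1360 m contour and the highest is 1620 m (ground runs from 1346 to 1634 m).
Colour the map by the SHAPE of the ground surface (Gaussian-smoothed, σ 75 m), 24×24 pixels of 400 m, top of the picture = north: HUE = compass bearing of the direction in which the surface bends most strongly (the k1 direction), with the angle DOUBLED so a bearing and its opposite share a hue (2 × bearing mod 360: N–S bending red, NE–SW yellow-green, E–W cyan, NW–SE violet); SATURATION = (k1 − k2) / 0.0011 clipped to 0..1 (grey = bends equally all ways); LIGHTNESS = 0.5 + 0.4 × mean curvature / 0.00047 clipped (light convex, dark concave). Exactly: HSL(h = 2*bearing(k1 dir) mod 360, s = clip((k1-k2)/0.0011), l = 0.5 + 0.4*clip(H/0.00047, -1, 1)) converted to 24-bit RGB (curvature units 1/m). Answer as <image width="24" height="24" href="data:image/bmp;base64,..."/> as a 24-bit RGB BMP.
<image width="24" height="24" href="data:image/bmp;base64,Qk32BgAAAAAAADYAAAAoAAAAGAAAABgAAAABABgAAAAAAMAGAAATCwAAEwsAAAAAAAAAAAAAnF2Dl9GGOyWFlMagp8SboEK6aFN8e4F6f3+AgIB/gIB/gIB/gIB/e4GBiYB6f36AZoKBd6BrkKF+iYajfmWZgHSMf4GLcIKQrl+LpcQ3OKCan3FfrLVibjVedHSBe4J9eH95foB6foB8gH17foF7f4B/gIB/e3WBwTpjVrM8WrBuc1t5fWdygXl3g3driG9idVCg71hiE3sXPIA/pVJJgW2Ken2EfX2BgHh+hHl2f3xvgoVrbohue39/gH9/c3iAVje88uTAN3luc1pyenBwgG9ug4p5g4KOTH+g4XTm99LSJYF/Ul+Lj3OQgHqAgHN2fHRugXpydYuJmYKIdY50ZYB4foB/f3l/Mjtj+u7DQjdaTV9IbHdhdYZyfIuDgHuBfmJ8L05s/9PMTnQ9MnZfY3OAi3eKjG2QlICUgJOSeJOVknWSlpGGcH6Lc3qBf0h2Q6GG6LqTpT1ycXlMTno8QKBEXoZ/gXh4e39kMnJm5l/c/8ziILKUQ1p6fHWAd3WEho6OipWLc26LeZWPi5Oeg3SJZ2h+kDuhZ9GkpEm83JWwiZjFnq/Ne7vARk2BiXZzgnN0gpJQC08a9Zpn/qHIJTRdcHCCf4qFfoqDk5GEe2eBe6Z6e22CkXSJalOCa8VajqBTL1985s7SvHq4rZ1pdIVROkNdkHxgYmREmlY/t7k1ADMP/2+QLp9/QoF4fY+IfIt2hGdnjZhyd51/eWR7f3p1YFCEgLGIwXyFNX1pPJ01wmGm3oOyuoV7JyxYq39ZaVq9i4XE37vWjuttADMl/8zpMjSffH1ngXJqeJiPirGZf1pqfG99f39/XHODdZ91p5FvsW2jY4FvSW5JqVN16rqyJCdxicS5U25cXqBkfsun9tXsYwTyADMg4lNzZW5Tc55lZKiAhk5ronRmX4h2eoCAeH+AV3Z6ppVljJRrhXKJd3+APo543aSdmlbTi11McH6Xg7NzVcRUNXco4HTJBQ7p8BHr1bKcg86/bVGQXWCBs5CPb4+VbXd9f3t7UFF5xp6BWIJcdoB4f4B/dH9yd4M/dzRDr5x4dnWdpc6foFd/sHVcGKcmGBI8PyKB+vfRQkV7f1l0b3R+k39lpYRsYXZtc317Wmd6r4touoR+U42Gf2Fjf11MdJRuV12bkLOQgJB3lbqGhGCYua6ju5B9CRgqFBdH//fMMTNnfXx/dGOFinagu5GPbJKZZnmMZ2iMcVyHytqaWj2Lm0+Olb2mXV+Zfp1lh5lsjLKOkJBeipFdm3Ftz7KUDRdhDQ9K//7MNTR+enuAaYOFXKKEgY62vXK3fGWIYVN6X6dSyNiJXC5rf6dyc7N9gDt6kbN9lnB8noRxsFd3YrtXWFyF286TCww+D1ed+O3Tij2WeXl/f4B/d4ByeIBeg3RigH1+QkiGwt63jTucjEV9gdWBeDF2hsNRZ52zfaWoa6FYcH2q2KmgOFBh2qd1IClaCUo/y6hZ5Im3ZYV1e4B7f4B/gH9/gH9/f3+AXIODh7pTXidrq9+itF7Acil4reaeTFN8k3hrk752QXRfx2x1qUmlrXRewoN+FGVwGm09R8xT85XmrolUbIByf4B/gH9/f3+Af4B/cH5sOmCV2NNvVytSn3rAwteXT1V4gH9+wIRtUoNjPnFFuGR5inKt2LmhIjFFOFoqJmkhFktB/MjRSptqbX94gH9+f4B7f4B/fn+AQEVyv4h+W3W3XLyEz5tpT11zfoB/rauKoV6JfG1aSbpYN6m74pXT43vxdsLhLqzJJ1RnUMlq9aO6SW1Bbk46i5cwRIdXf358SWp/bZ1imFRTiltXy7KUj3dbW31yoJ6Ej2yfkai+osRsPkAqQlQqyL0pobQ6ZTFtXHl/JnZk9UvH93ilSVuWwdKTImQsUFkuPoxEV0t3o41nfsapbonK5q7oc0uboIyYeamPZmep1GKZll+jQ2OKyrGQknhdbm1EM31ARHhfAFZM7M799Mz/26fN043hTrfNYLiqIzxywOSvWsKqUTl1eygk15i6iIVJv8diL0ddk31qvox9ZEiUtWuxu2SIgLa3ZIm+T3R9NHhEAjEMqgw/9tzDe2+swYyffVhYHSM1wPlrOE9TVzBtguDIjay8gImpysWbNzKAtGFMnJdKgatsIqbE2sfqr6fackSMiGyScYx5Ml92BxE89//MUlGp0YzO2Ezgc63fuvHSYzWATJVyb4M/ZXY1kZB4sL5+MCZtmcd/tG66nc6TMmxqUmwtq1IzkVaRgHiUoo6bO1mFBRk5//rMVzdHYHRETaM9stxXgTg+iF2IinKKe3N9f396"/>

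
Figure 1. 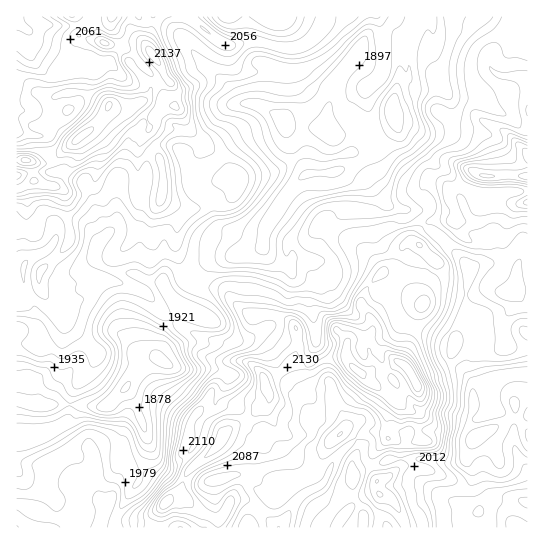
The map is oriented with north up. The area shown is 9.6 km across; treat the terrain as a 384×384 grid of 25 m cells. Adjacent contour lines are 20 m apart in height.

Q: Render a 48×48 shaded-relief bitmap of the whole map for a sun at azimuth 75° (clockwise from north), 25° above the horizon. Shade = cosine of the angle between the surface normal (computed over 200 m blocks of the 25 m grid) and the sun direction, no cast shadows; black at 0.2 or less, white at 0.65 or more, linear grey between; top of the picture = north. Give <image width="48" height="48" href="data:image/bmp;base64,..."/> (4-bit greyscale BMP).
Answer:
<image width="48" height="48" href="data:image/bmp;base64,Qk32BAAAAAAAAHYAAAAoAAAAMAAAADAAAAABAAQAAAAAAIAEAAATCwAAEwsAABAAAAAAAAAAAAAAABEREQAiIiIAMzMzAERERABVVVUAZmZmAHd3dwCIiIgAmZmZAKqqqgC7u7sAzMzMAN3d3QDu7u4A////AHd3d2eHQ0Z0NXq4VYu6mHhlZYvLd4dVeGeId2aIUiR2aIm5eImqiYdURrvKd4dWd4iId2aKgwF5q4erqXeZiIczasu5d4dmZod3d3ebphBJzIabmHd3mpY0m7uoeId3d2Zmd3iapzEVu4d4iId3irckq7mIm6iIdlVnd3mpmWIAeYd3eHeIebhGiaiazJiXVWZnd3mpmoEBRoiHd4iZiKhXh4iJ3IeGVndmZ3mpvHACZFmYeIiaqHhkVmZ8/Zd2eoh2VXmqzGABZUipiHiaumVUWHae/qdmioiHdnqqy0ABZUeqh4qpmoVEV2ed/qh2eZmHeauYlzAAV3eHaJqomoZCJFjP/ZZ4hph2aKqGdjMyJodlWKuYmWQxJYnP/rd6hmZlRompZEVUE3dUR8uZqEISV2fv/qeJhndlVom7hVZkImlSGMmJlgAnh1r//aeId3ZFZnm8l3h0EUZAKah5kwF6hm//65h3d1VWZ2i9uZhQATQ0iXeIcxepZc//uHdmd1Vmd2jOuYYgBGVmd2aqYUmYis79iIdmiWZ2eJvcl3UhNWdlVWabUDmquqzriJdnmlVVebzJdlMkeHQkZlSsIHqay5m7mYdnmlVVeby4ZTR4mFEDd2fKRJhpyXebuodWiHdniaqoZFiYdTAmiaqpiGNqp1acyoZVZoZoiJmXZoqGVDN5mamZlzJqhmes23VVeGV5iIiIiKlUZlaJmrqIh0JYd3iry3VmeUWJiIiZmIdFiHiZqqlmd1M1iIiZzIVmeFV5mZh4dndnmZmZmXdmdkRFeYh53YVmeHdniqdnd3d4qaqYh1ZmZURXd3Z72WVmeGeGarhmd3d5qZmZhkVWZVZ3ZmjMhVd4iWeXarl2Znd5qZmZlkVWZmeIdnq4RYh3iHiXeqh2VWZ4qpiJmFVFeHiIiId0R4h2d3iGaZh2RFeImYeKqXVFaIiIh3ZUV3d2ZWdkaqiGRVeqmHaLu5ZWZ4mZdVVTV2Z2VIdmrKiHVle7l3eKu6h3iHiHU0ZUZ2ZmZUaazIiXVmfLh3d6u7qYiHd2U0VVZCNmVEepiXiYVmfLh2eKy7uod2ZnU0VnQDeIdou4ZoiYZmnad3iry7qHeHd3ZVVVRWiIZZmFNoiZd5u4Z5q7u6h4mHiId2RFd2ZmRHdzFImqh5uXebu7u6h4mHeImGREZlZkakVmQ1ial4uXrLqqu6d4h2d4qVMTVVVomWZodDV5qZmJ3sqqu5Zoh3d5uEAEdVeYdmZXhTJqmbl8/sqpl2Zoh2Z6tyAnhWd2ZlVnd1R6mKqN/LmYZmaJl2VppzNHdFZ2ZleIeIeJdXeu66mHdmeJmGVoqFRGU1ZmZomIiId2NWfvypd4iHd4qXZmmXRWVFVneKhmeHdSNkv+qGaKl2Z4mpdlinVmREV4iJdVZ2VFU3/8lkaadVZ4mqlkenVmVEaJiIdUVVSJVL/qZEi5iIh4mqp0eYZmVVZ4iHh1RYmmWL23RrypqpdmiaqGiYdmVmZ3d5lkR5qVaImGfOuIqYZVeImHmZhlVndleA=="/>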